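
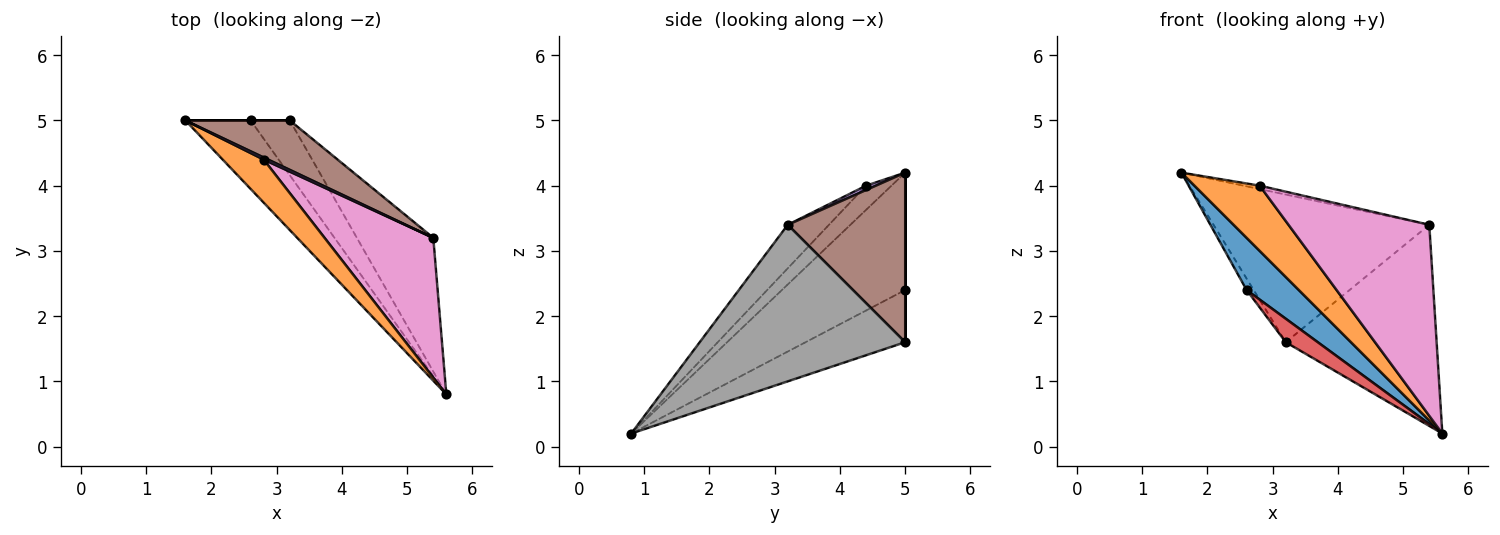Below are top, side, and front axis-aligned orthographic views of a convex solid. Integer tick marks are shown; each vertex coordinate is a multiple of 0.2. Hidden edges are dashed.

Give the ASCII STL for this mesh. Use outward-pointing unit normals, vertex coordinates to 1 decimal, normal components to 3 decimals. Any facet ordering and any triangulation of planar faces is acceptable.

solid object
 facet normal -0.820 -0.347 -0.455
  outer loop
   vertex 2.6 5.0 2.4
   vertex 5.6 0.8 0.2
   vertex 1.6 5.0 4.2
  endloop
 endfacet
 facet normal -0.310 -0.794 0.524
  outer loop
   vertex 2.8 4.4 4.0
   vertex 1.6 5.0 4.2
   vertex 5.6 0.8 0.2
  endloop
 endfacet
 facet normal 0.000 1.000 0.000
  outer loop
   vertex 3.2 5.0 1.6
   vertex 2.6 5.0 2.4
   vertex 1.6 5.0 4.2
  endloop
 endfacet
 facet normal -0.775 -0.249 -0.581
  outer loop
   vertex 3.2 5.0 1.6
   vertex 5.6 0.8 0.2
   vertex 2.6 5.0 2.4
  endloop
 endfacet
 facet normal 0.457 0.762 0.457
  outer loop
   vertex 5.4 3.2 3.4
   vertex 1.6 5.0 4.2
   vertex 2.8 4.4 4.0
  endloop
 endfacet
 facet normal 0.459 0.843 0.282
  outer loop
   vertex 5.4 3.2 3.4
   vertex 3.2 5.0 1.6
   vertex 1.6 5.0 4.2
  endloop
 endfacet
 facet normal -0.230 -0.785 0.575
  outer loop
   vertex 5.4 3.2 3.4
   vertex 2.8 4.4 4.0
   vertex 5.6 0.8 0.2
  endloop
 endfacet
 facet normal 0.750 0.551 -0.366
  outer loop
   vertex 5.4 3.2 3.4
   vertex 5.6 0.8 0.2
   vertex 3.2 5.0 1.6
  endloop
 endfacet
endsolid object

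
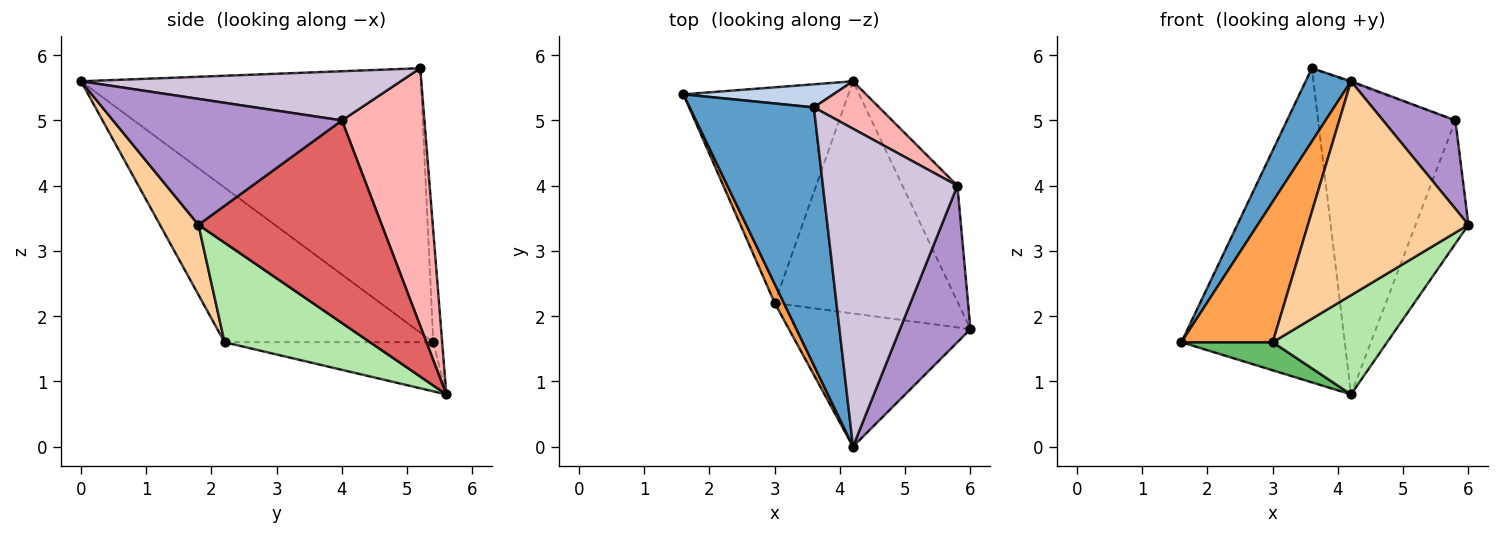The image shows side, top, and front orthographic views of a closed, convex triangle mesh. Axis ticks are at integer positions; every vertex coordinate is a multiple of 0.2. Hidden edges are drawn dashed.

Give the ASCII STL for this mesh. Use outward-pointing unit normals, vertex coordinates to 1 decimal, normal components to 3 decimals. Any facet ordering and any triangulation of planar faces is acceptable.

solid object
 facet normal -0.899 -0.120 0.422
  outer loop
   vertex 3.6 5.2 5.8
   vertex 1.6 5.4 1.6
   vertex 4.2 0.0 5.6
  endloop
 endfacet
 facet normal -0.054 0.996 0.073
  outer loop
   vertex 4.2 5.6 0.8
   vertex 1.6 5.4 1.6
   vertex 3.6 5.2 5.8
  endloop
 endfacet
 facet normal -0.915 -0.400 0.054
  outer loop
   vertex 3.0 2.2 1.6
   vertex 4.2 0.0 5.6
   vertex 1.6 5.4 1.6
  endloop
 endfacet
 facet normal 0.200 -0.832 -0.518
  outer loop
   vertex 3.0 2.2 1.6
   vertex 6.0 1.8 3.4
   vertex 4.2 0.0 5.6
  endloop
 endfacet
 facet normal -0.283 -0.124 -0.951
  outer loop
   vertex 3.0 2.2 1.6
   vertex 1.6 5.4 1.6
   vertex 4.2 5.6 0.8
  endloop
 endfacet
 facet normal 0.447 -0.351 -0.823
  outer loop
   vertex 3.0 2.2 1.6
   vertex 4.2 5.6 0.8
   vertex 6.0 1.8 3.4
  endloop
 endfacet
 facet normal 0.930 0.268 -0.252
  outer loop
   vertex 5.8 4.0 5.0
   vertex 6.0 1.8 3.4
   vertex 4.2 5.6 0.8
  endloop
 endfacet
 facet normal 0.511 0.850 0.129
  outer loop
   vertex 5.8 4.0 5.0
   vertex 4.2 5.6 0.8
   vertex 3.6 5.2 5.8
  endloop
 endfacet
 facet normal 0.841 -0.266 0.471
  outer loop
   vertex 5.8 4.0 5.0
   vertex 4.2 0.0 5.6
   vertex 6.0 1.8 3.4
  endloop
 endfacet
 facet normal 0.343 0.004 0.939
  outer loop
   vertex 5.8 4.0 5.0
   vertex 3.6 5.2 5.8
   vertex 4.2 0.0 5.6
  endloop
 endfacet
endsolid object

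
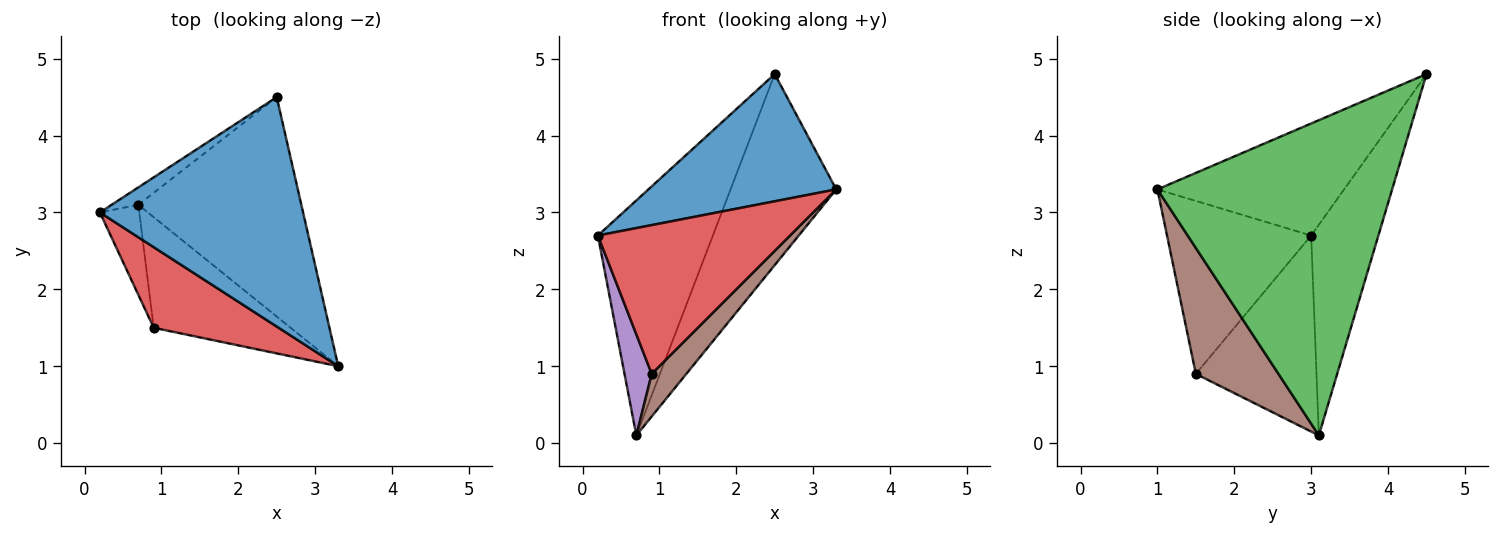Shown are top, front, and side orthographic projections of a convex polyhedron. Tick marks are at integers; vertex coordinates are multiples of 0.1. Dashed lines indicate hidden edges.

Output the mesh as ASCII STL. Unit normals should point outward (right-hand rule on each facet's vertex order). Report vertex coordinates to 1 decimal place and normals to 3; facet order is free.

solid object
 facet normal -0.434 -0.437 0.788
  outer loop
   vertex 2.5 4.5 4.8
   vertex 0.2 3.0 2.7
   vertex 3.3 1.0 3.3
  endloop
 endfacet
 facet normal -0.504 0.862 -0.064
  outer loop
   vertex 0.7 3.1 0.1
   vertex 0.2 3.0 2.7
   vertex 2.5 4.5 4.8
  endloop
 endfacet
 facet normal 0.825 0.371 -0.426
  outer loop
   vertex 0.7 3.1 0.1
   vertex 2.5 4.5 4.8
   vertex 3.3 1.0 3.3
  endloop
 endfacet
 facet normal -0.551 -0.734 0.398
  outer loop
   vertex 0.9 1.5 0.9
   vertex 3.3 1.0 3.3
   vertex 0.2 3.0 2.7
  endloop
 endfacet
 facet normal -0.957 -0.216 -0.192
  outer loop
   vertex 0.9 1.5 0.9
   vertex 0.2 3.0 2.7
   vertex 0.7 3.1 0.1
  endloop
 endfacet
 facet normal 0.651 -0.273 -0.708
  outer loop
   vertex 0.9 1.5 0.9
   vertex 0.7 3.1 0.1
   vertex 3.3 1.0 3.3
  endloop
 endfacet
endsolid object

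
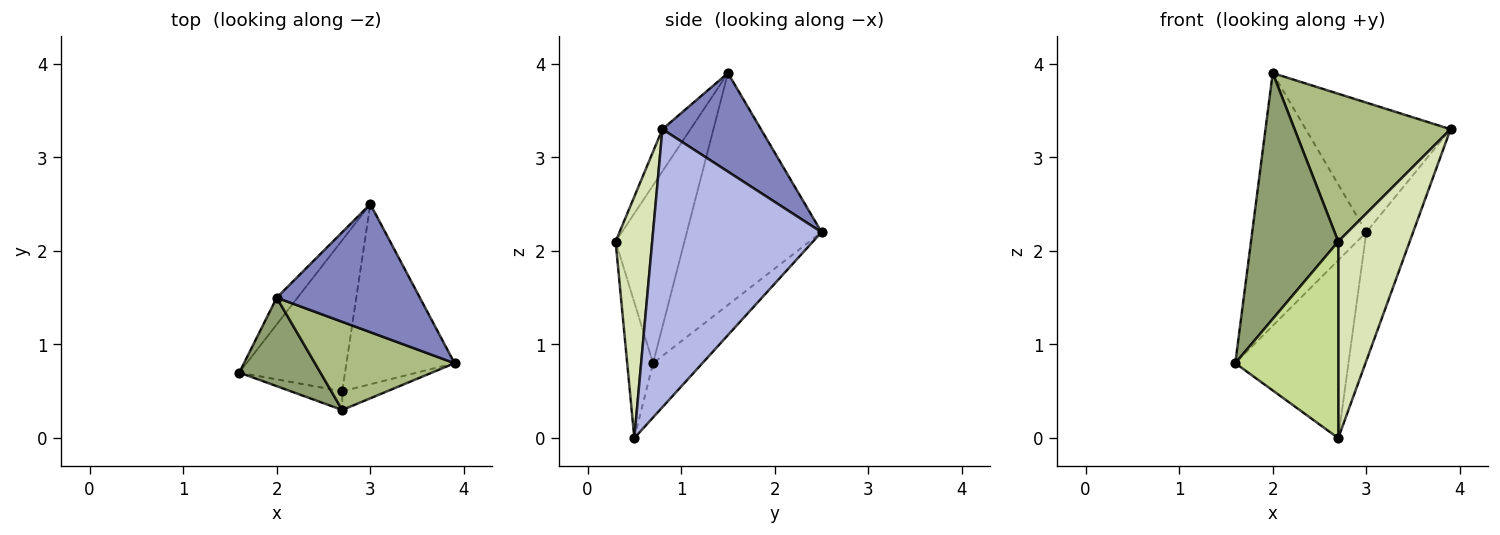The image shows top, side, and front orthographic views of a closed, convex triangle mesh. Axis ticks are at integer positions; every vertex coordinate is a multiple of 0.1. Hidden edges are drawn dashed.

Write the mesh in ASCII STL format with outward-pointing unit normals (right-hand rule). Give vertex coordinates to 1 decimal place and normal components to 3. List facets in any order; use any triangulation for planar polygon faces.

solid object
 facet normal -0.761 0.645 -0.068
  outer loop
   vertex 2.0 1.5 3.9
   vertex 3.0 2.5 2.2
   vertex 1.6 0.7 0.8
  endloop
 endfacet
 facet normal 0.436 0.640 0.633
  outer loop
   vertex 2.0 1.5 3.9
   vertex 3.9 0.8 3.3
   vertex 3.0 2.5 2.2
  endloop
 endfacet
 facet normal -0.315 0.723 -0.614
  outer loop
   vertex 2.7 0.5 0.0
   vertex 1.6 0.7 0.8
   vertex 3.0 2.5 2.2
  endloop
 endfacet
 facet normal 0.902 0.251 -0.351
  outer loop
   vertex 2.7 0.5 0.0
   vertex 3.0 2.5 2.2
   vertex 3.9 0.8 3.3
  endloop
 endfacet
 facet normal -0.596 -0.756 0.272
  outer loop
   vertex 2.7 0.3 2.1
   vertex 2.0 1.5 3.9
   vertex 1.6 0.7 0.8
  endloop
 endfacet
 facet normal -0.153 -0.849 0.506
  outer loop
   vertex 2.7 0.3 2.1
   vertex 3.9 0.8 3.3
   vertex 2.0 1.5 3.9
  endloop
 endfacet
 facet normal -0.242 -0.966 -0.092
  outer loop
   vertex 2.7 0.3 2.1
   vertex 1.6 0.7 0.8
   vertex 2.7 0.5 0.0
  endloop
 endfacet
 facet normal 0.454 -0.887 -0.084
  outer loop
   vertex 2.7 0.3 2.1
   vertex 2.7 0.5 0.0
   vertex 3.9 0.8 3.3
  endloop
 endfacet
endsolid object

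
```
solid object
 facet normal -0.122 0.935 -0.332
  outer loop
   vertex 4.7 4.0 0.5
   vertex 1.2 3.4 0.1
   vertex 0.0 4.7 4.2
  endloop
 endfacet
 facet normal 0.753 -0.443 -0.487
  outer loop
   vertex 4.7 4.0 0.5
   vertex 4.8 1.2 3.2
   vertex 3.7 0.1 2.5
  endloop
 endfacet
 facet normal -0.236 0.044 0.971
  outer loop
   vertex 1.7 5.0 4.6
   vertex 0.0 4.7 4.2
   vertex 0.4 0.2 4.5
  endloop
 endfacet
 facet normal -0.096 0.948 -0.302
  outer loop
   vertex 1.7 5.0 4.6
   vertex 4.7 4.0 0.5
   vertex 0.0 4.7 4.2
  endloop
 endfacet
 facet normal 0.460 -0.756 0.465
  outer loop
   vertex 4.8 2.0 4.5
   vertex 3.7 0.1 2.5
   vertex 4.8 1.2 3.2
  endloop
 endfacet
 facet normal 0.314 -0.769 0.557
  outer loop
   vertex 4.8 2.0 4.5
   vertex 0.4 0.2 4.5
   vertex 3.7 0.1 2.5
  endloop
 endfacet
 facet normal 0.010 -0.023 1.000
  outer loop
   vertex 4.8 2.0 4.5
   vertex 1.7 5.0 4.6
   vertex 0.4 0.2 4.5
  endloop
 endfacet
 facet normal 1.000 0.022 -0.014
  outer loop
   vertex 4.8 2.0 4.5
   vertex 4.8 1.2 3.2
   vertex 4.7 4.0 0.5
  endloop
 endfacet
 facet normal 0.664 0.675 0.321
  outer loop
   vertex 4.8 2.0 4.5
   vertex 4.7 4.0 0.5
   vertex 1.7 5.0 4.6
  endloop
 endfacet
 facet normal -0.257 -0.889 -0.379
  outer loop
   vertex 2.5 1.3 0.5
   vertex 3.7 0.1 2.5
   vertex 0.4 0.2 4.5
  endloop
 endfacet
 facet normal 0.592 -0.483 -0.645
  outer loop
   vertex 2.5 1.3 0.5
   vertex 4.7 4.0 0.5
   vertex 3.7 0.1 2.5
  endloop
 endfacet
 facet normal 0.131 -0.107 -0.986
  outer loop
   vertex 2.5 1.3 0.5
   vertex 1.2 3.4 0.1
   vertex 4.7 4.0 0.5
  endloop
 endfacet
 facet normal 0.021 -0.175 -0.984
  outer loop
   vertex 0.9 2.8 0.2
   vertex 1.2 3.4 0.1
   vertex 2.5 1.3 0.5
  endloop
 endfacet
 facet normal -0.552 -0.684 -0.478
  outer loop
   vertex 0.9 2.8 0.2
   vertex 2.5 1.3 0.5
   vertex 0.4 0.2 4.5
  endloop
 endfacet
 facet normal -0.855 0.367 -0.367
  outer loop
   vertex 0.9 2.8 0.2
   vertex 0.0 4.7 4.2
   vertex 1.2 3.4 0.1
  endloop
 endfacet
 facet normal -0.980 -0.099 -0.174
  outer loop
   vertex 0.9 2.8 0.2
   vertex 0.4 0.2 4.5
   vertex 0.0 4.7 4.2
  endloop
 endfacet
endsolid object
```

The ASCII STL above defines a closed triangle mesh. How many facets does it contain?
16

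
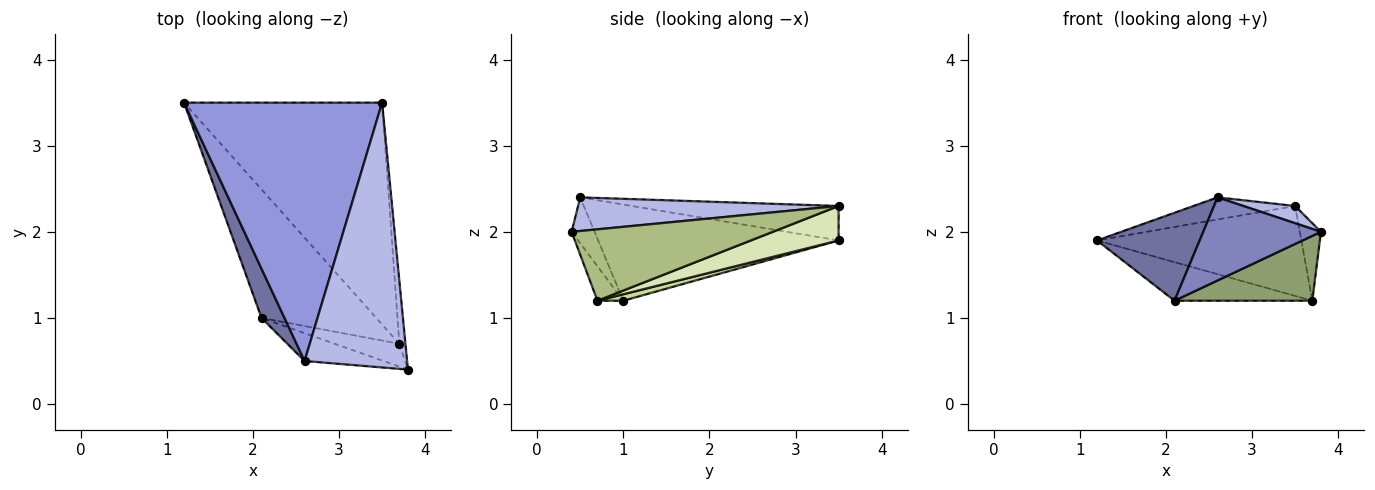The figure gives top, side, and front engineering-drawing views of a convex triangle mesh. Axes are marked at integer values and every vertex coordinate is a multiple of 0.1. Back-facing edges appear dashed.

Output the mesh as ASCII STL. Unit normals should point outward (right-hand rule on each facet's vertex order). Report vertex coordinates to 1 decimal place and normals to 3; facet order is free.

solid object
 facet normal -0.898 -0.383 0.215
  outer loop
   vertex 2.6 0.5 2.4
   vertex 1.2 3.5 1.9
   vertex 2.1 1.0 1.2
  endloop
 endfacet
 facet normal -0.182 -0.932 -0.313
  outer loop
   vertex 2.6 0.5 2.4
   vertex 2.1 1.0 1.2
   vertex 3.8 0.4 2.0
  endloop
 endfacet
 facet normal -0.171 0.084 0.982
  outer loop
   vertex 3.5 3.5 2.3
   vertex 1.2 3.5 1.9
   vertex 2.6 0.5 2.4
  endloop
 endfacet
 facet normal 0.311 -0.062 0.948
  outer loop
   vertex 3.5 3.5 2.3
   vertex 2.6 0.5 2.4
   vertex 3.8 0.4 2.0
  endloop
 endfacet
 facet normal -0.174 -0.929 -0.327
  outer loop
   vertex 3.7 0.7 1.2
   vertex 3.8 0.4 2.0
   vertex 2.1 1.0 1.2
  endloop
 endfacet
 facet normal 0.991 0.104 -0.085
  outer loop
   vertex 3.7 0.7 1.2
   vertex 3.5 3.5 2.3
   vertex 3.8 0.4 2.0
  endloop
 endfacet
 facet normal 0.054 0.287 -0.956
  outer loop
   vertex 3.7 0.7 1.2
   vertex 2.1 1.0 1.2
   vertex 1.2 3.5 1.9
  endloop
 endfacet
 facet normal 0.159 0.371 -0.915
  outer loop
   vertex 3.7 0.7 1.2
   vertex 1.2 3.5 1.9
   vertex 3.5 3.5 2.3
  endloop
 endfacet
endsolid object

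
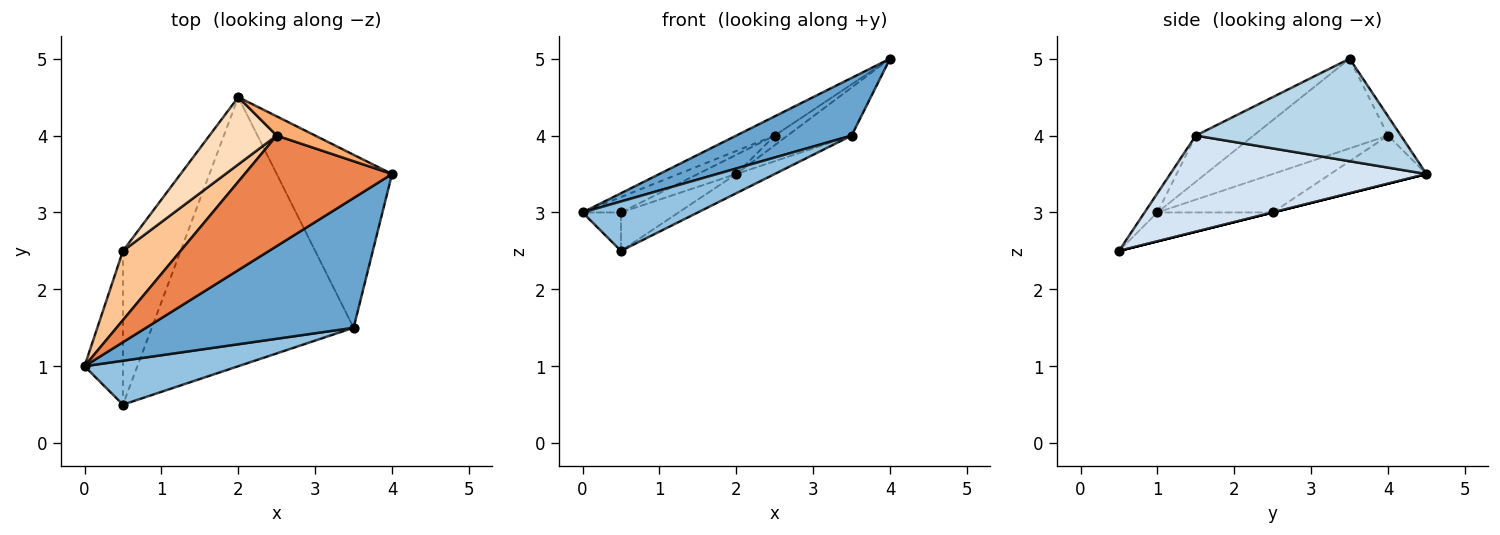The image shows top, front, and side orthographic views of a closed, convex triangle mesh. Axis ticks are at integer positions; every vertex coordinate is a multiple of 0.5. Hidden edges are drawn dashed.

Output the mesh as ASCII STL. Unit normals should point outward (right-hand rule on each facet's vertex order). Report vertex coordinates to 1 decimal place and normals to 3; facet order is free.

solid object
 facet normal -0.199 -0.398 0.896
  outer loop
   vertex 3.5 1.5 4.0
   vertex 4.0 3.5 5.0
   vertex 0.0 1.0 3.0
  endloop
 endfacet
 facet normal -0.083 -0.745 0.662
  outer loop
   vertex 3.5 1.5 4.0
   vertex 0.0 1.0 3.0
   vertex 0.5 0.5 2.5
  endloop
 endfacet
 facet normal 0.650 0.203 -0.732
  outer loop
   vertex 3.5 1.5 4.0
   vertex 2.0 4.5 3.5
   vertex 4.0 3.5 5.0
  endloop
 endfacet
 facet normal 0.429 0.064 -0.901
  outer loop
   vertex 3.5 1.5 4.0
   vertex 0.5 0.5 2.5
   vertex 2.0 4.5 3.5
  endloop
 endfacet
 facet normal -0.514 0.147 0.845
  outer loop
   vertex 2.5 4.0 4.0
   vertex 0.0 1.0 3.0
   vertex 4.0 3.5 5.0
  endloop
 endfacet
 facet normal -0.408 0.408 0.816
  outer loop
   vertex 2.5 4.0 4.0
   vertex 4.0 3.5 5.0
   vertex 2.0 4.5 3.5
  endloop
 endfacet
 facet normal -0.545 0.182 0.818
  outer loop
   vertex 0.5 2.5 3.0
   vertex 0.0 1.0 3.0
   vertex 2.5 4.0 4.0
  endloop
 endfacet
 facet normal -0.566 0.226 0.793
  outer loop
   vertex 0.5 2.5 3.0
   vertex 2.5 4.0 4.0
   vertex 2.0 4.5 3.5
  endloop
 endfacet
 facet normal -0.588 0.196 -0.784
  outer loop
   vertex 0.5 2.5 3.0
   vertex 0.5 0.5 2.5
   vertex 0.0 1.0 3.0
  endloop
 endfacet
 facet normal 0.000 0.243 -0.970
  outer loop
   vertex 0.5 2.5 3.0
   vertex 2.0 4.5 3.5
   vertex 0.5 0.5 2.5
  endloop
 endfacet
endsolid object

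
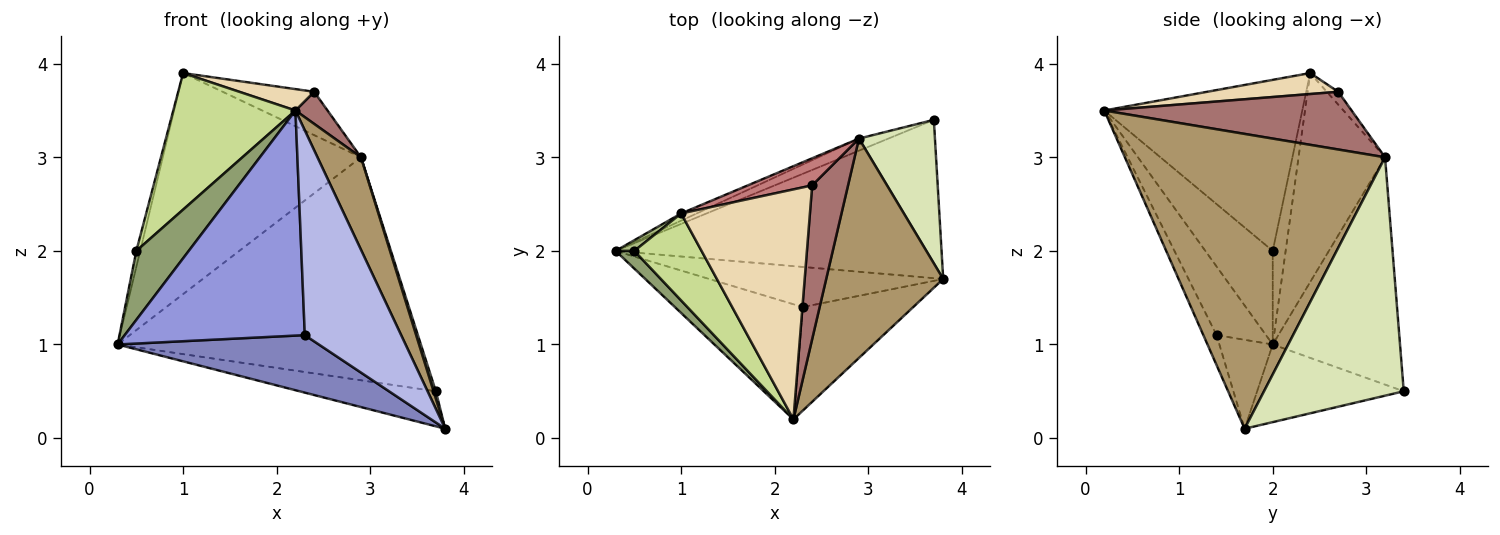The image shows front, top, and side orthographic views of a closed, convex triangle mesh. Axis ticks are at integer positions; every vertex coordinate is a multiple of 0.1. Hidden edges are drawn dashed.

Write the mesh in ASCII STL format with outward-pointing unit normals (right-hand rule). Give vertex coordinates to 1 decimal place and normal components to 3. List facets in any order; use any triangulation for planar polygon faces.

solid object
 facet normal -0.227 0.210 -0.951
  outer loop
   vertex 3.7 3.4 0.5
   vertex 3.8 1.7 0.1
   vertex 0.3 2.0 1.0
  endloop
 endfacet
 facet normal -0.212 -0.801 -0.559
  outer loop
   vertex 2.3 1.4 1.1
   vertex 0.3 2.0 1.0
   vertex 3.8 1.7 0.1
  endloop
 endfacet
 facet normal -0.237 -0.865 -0.442
  outer loop
   vertex 2.3 1.4 1.1
   vertex 2.2 0.2 3.5
   vertex 0.3 2.0 1.0
  endloop
 endfacet
 facet normal -0.121 -0.886 -0.448
  outer loop
   vertex 2.3 1.4 1.1
   vertex 3.8 1.7 0.1
   vertex 2.2 0.2 3.5
  endloop
 endfacet
 facet normal -0.780 -0.606 0.156
  outer loop
   vertex 0.5 2.0 2.0
   vertex 0.3 2.0 1.0
   vertex 2.2 0.2 3.5
  endloop
 endfacet
 facet normal -0.941 0.282 0.188
  outer loop
   vertex 0.5 2.0 2.0
   vertex 1.0 2.4 3.9
   vertex 0.3 2.0 1.0
  endloop
 endfacet
 facet normal -0.807 -0.498 0.317
  outer loop
   vertex 0.5 2.0 2.0
   vertex 2.2 0.2 3.5
   vertex 1.0 2.4 3.9
  endloop
 endfacet
 facet normal 0.953 -0.015 0.304
  outer loop
   vertex 2.9 3.2 3.0
   vertex 3.8 1.7 0.1
   vertex 3.7 3.4 0.5
  endloop
 endfacet
 facet normal 0.918 -0.154 0.364
  outer loop
   vertex 2.9 3.2 3.0
   vertex 2.2 0.2 3.5
   vertex 3.8 1.7 0.1
  endloop
 endfacet
 facet normal -0.387 0.921 -0.050
  outer loop
   vertex 2.9 3.2 3.0
   vertex 3.7 3.4 0.5
   vertex 0.3 2.0 1.0
  endloop
 endfacet
 facet normal -0.400 0.916 -0.030
  outer loop
   vertex 2.9 3.2 3.0
   vertex 0.3 2.0 1.0
   vertex 1.0 2.4 3.9
  endloop
 endfacet
 facet normal 0.160 -0.091 0.983
  outer loop
   vertex 2.4 2.7 3.7
   vertex 1.0 2.4 3.9
   vertex 2.2 0.2 3.5
  endloop
 endfacet
 facet normal 0.844 -0.110 0.525
  outer loop
   vertex 2.4 2.7 3.7
   vertex 2.2 0.2 3.5
   vertex 2.9 3.2 3.0
  endloop
 endfacet
 facet normal -0.105 0.843 0.527
  outer loop
   vertex 2.4 2.7 3.7
   vertex 2.9 3.2 3.0
   vertex 1.0 2.4 3.9
  endloop
 endfacet
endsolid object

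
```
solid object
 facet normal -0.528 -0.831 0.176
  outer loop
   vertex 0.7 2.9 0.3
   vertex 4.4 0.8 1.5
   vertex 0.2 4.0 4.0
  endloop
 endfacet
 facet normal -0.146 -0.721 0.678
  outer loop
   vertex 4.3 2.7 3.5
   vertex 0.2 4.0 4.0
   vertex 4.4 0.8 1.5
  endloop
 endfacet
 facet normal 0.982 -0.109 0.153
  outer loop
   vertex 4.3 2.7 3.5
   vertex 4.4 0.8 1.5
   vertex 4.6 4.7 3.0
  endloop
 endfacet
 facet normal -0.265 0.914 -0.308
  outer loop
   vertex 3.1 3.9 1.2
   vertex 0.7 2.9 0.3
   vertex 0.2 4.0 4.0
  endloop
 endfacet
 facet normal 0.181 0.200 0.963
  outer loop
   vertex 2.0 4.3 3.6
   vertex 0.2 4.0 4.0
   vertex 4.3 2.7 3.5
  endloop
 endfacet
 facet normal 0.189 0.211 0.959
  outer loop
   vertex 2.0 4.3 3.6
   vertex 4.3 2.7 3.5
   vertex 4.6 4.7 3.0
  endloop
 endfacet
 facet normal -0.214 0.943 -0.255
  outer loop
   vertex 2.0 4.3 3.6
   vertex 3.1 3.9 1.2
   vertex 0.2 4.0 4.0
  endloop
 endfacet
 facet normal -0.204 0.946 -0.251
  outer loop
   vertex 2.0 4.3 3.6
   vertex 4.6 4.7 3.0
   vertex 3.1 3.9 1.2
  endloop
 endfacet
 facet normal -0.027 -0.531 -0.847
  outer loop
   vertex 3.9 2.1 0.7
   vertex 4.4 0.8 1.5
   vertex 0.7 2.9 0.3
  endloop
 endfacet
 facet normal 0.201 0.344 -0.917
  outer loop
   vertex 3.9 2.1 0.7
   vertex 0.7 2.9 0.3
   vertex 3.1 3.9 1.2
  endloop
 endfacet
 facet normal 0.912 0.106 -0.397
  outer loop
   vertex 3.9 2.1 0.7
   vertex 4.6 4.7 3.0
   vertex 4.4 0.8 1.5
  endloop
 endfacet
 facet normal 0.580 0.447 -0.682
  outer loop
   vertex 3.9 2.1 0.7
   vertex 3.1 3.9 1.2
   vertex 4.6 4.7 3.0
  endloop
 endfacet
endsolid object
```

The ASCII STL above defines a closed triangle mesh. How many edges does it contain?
18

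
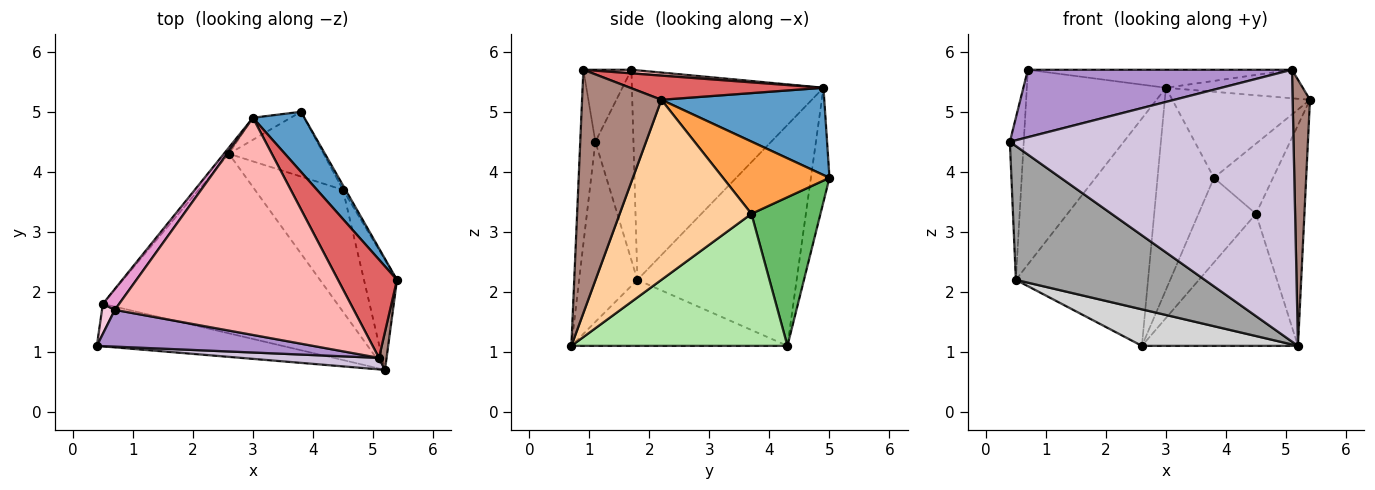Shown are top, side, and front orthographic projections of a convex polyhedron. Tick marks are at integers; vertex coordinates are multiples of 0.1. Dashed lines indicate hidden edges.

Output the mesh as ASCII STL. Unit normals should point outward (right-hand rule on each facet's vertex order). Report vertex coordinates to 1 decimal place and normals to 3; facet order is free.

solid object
 facet normal 0.696 0.589 0.411
  outer loop
   vertex 3.0 4.9 5.4
   vertex 5.4 2.2 5.2
   vertex 3.8 5.0 3.9
  endloop
 endfacet
 facet normal -0.311 0.945 -0.103
  outer loop
   vertex 3.0 4.9 5.4
   vertex 3.8 5.0 3.9
   vertex 2.6 4.3 1.1
  endloop
 endfacet
 facet normal 0.874 0.485 -0.031
  outer loop
   vertex 4.5 3.7 3.3
   vertex 3.8 5.0 3.9
   vertex 5.4 2.2 5.2
  endloop
 endfacet
 facet normal 0.925 0.340 -0.170
  outer loop
   vertex 4.5 3.7 3.3
   vertex 5.4 2.2 5.2
   vertex 5.2 0.7 1.1
  endloop
 endfacet
 facet normal 0.690 0.575 -0.440
  outer loop
   vertex 4.5 3.7 3.3
   vertex 2.6 4.3 1.1
   vertex 3.8 5.0 3.9
  endloop
 endfacet
 facet normal 0.713 0.515 -0.475
  outer loop
   vertex 4.5 3.7 3.3
   vertex 5.2 0.7 1.1
   vertex 2.6 4.3 1.1
  endloop
 endfacet
 facet normal 0.366 0.259 0.894
  outer loop
   vertex 5.1 0.9 5.7
   vertex 5.4 2.2 5.2
   vertex 3.0 4.9 5.4
  endloop
 endfacet
 facet normal 0.015 0.083 0.996
  outer loop
   vertex 5.1 0.9 5.7
   vertex 3.0 4.9 5.4
   vertex 0.7 1.7 5.7
  endloop
 endfacet
 facet normal -0.158 -0.867 0.473
  outer loop
   vertex 5.1 0.9 5.7
   vertex 0.7 1.7 5.7
   vertex 0.4 1.1 4.5
  endloop
 endfacet
 facet normal -0.053 -0.998 0.042
  outer loop
   vertex 5.1 0.9 5.7
   vertex 0.4 1.1 4.5
   vertex 5.2 0.7 1.1
  endloop
 endfacet
 facet normal 0.976 -0.214 0.031
  outer loop
   vertex 5.1 0.9 5.7
   vertex 5.2 0.7 1.1
   vertex 5.4 2.2 5.2
  endloop
 endfacet
 facet normal -0.769 0.639 -0.018
  outer loop
   vertex 0.5 1.8 2.2
   vertex 3.0 4.9 5.4
   vertex 2.6 4.3 1.1
  endloop
 endfacet
 facet normal -0.808 0.586 0.063
  outer loop
   vertex 0.5 1.8 2.2
   vertex 0.7 1.7 5.7
   vertex 3.0 4.9 5.4
  endloop
 endfacet
 facet normal -0.938 0.342 0.063
  outer loop
   vertex 0.5 1.8 2.2
   vertex 0.4 1.1 4.5
   vertex 0.7 1.7 5.7
  endloop
 endfacet
 facet normal -0.282 -0.914 -0.291
  outer loop
   vertex 0.5 1.8 2.2
   vertex 5.2 0.7 1.1
   vertex 0.4 1.1 4.5
  endloop
 endfacet
 facet normal -0.266 -0.192 -0.945
  outer loop
   vertex 0.5 1.8 2.2
   vertex 2.6 4.3 1.1
   vertex 5.2 0.7 1.1
  endloop
 endfacet
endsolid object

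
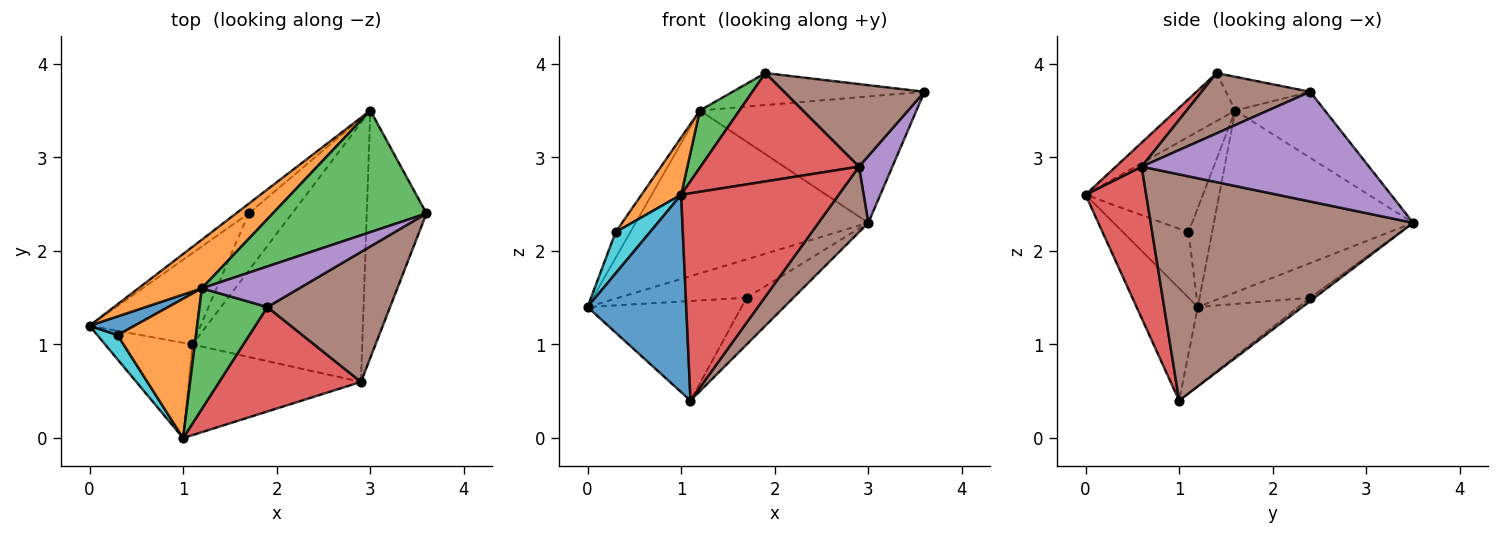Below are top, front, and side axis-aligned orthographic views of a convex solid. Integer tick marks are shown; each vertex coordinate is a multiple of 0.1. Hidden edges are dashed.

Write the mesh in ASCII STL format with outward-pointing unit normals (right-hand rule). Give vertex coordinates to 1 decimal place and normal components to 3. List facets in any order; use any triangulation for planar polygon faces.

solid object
 facet normal -0.488 -0.786 -0.379
  outer loop
   vertex 1.1 1.0 0.4
   vertex 1.0 0.0 2.6
   vertex 0.0 1.2 1.4
  endloop
 endfacet
 facet normal -0.634 0.741 0.221
  outer loop
   vertex 1.2 1.6 3.5
   vertex 3.0 3.5 2.3
   vertex 0.0 1.2 1.4
  endloop
 endfacet
 facet normal -0.286 0.690 0.665
  outer loop
   vertex 1.2 1.6 3.5
   vertex 3.6 2.4 3.7
   vertex 3.0 3.5 2.3
  endloop
 endfacet
 facet normal 0.333 -0.864 -0.378
  outer loop
   vertex 2.9 0.6 2.9
   vertex 1.0 0.0 2.6
   vertex 1.1 1.0 0.4
  endloop
 endfacet
 facet normal 0.871 -0.128 -0.474
  outer loop
   vertex 2.9 0.6 2.9
   vertex 3.0 3.5 2.3
   vertex 3.6 2.4 3.7
  endloop
 endfacet
 facet normal 0.791 -0.150 -0.593
  outer loop
   vertex 2.9 0.6 2.9
   vertex 1.1 1.0 0.4
   vertex 3.0 3.5 2.3
  endloop
 endfacet
 facet normal -0.433 0.664 -0.609
  outer loop
   vertex 1.7 2.4 1.5
   vertex 1.1 1.0 0.4
   vertex 0.0 1.2 1.4
  endloop
 endfacet
 facet normal -0.557 0.806 -0.203
  outer loop
   vertex 1.7 2.4 1.5
   vertex 0.0 1.2 1.4
   vertex 3.0 3.5 2.3
  endloop
 endfacet
 facet normal -0.060 0.632 -0.772
  outer loop
   vertex 1.7 2.4 1.5
   vertex 3.0 3.5 2.3
   vertex 1.1 1.0 0.4
  endloop
 endfacet
 facet normal -0.854 -0.447 0.264
  outer loop
   vertex 0.3 1.1 2.2
   vertex 0.0 1.2 1.4
   vertex 1.0 0.0 2.6
  endloop
 endfacet
 facet normal -0.792 0.493 0.359
  outer loop
   vertex 0.3 1.1 2.2
   vertex 1.2 1.6 3.5
   vertex 0.0 1.2 1.4
  endloop
 endfacet
 facet normal -0.748 -0.252 0.615
  outer loop
   vertex 0.3 1.1 2.2
   vertex 1.0 0.0 2.6
   vertex 1.2 1.6 3.5
  endloop
 endfacet
 facet normal -0.538 -0.361 0.761
  outer loop
   vertex 1.9 1.4 3.9
   vertex 1.2 1.6 3.5
   vertex 1.0 0.0 2.6
  endloop
 endfacet
 facet normal 0.117 -0.715 0.689
  outer loop
   vertex 1.9 1.4 3.9
   vertex 1.0 0.0 2.6
   vertex 2.9 0.6 2.9
  endloop
 endfacet
 facet normal -0.262 0.597 0.758
  outer loop
   vertex 1.9 1.4 3.9
   vertex 3.6 2.4 3.7
   vertex 1.2 1.6 3.5
  endloop
 endfacet
 facet normal 0.383 -0.495 0.780
  outer loop
   vertex 1.9 1.4 3.9
   vertex 2.9 0.6 2.9
   vertex 3.6 2.4 3.7
  endloop
 endfacet
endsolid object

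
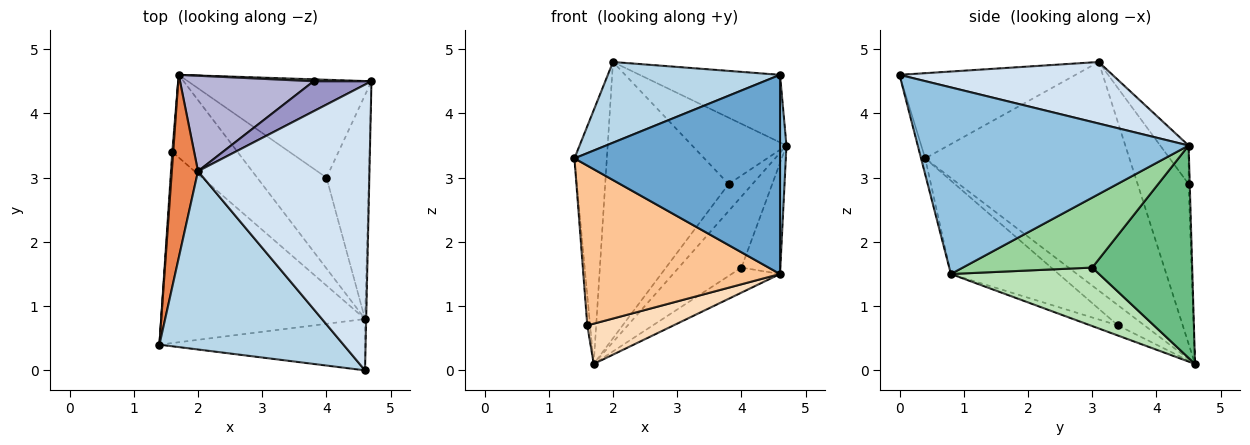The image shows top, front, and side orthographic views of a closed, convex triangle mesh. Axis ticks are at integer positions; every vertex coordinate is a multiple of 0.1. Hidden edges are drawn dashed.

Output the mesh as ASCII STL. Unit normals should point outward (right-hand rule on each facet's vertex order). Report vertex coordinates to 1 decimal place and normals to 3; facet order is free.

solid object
 facet normal -0.020 -0.968 -0.250
  outer loop
   vertex 4.6 0.8 1.5
   vertex 4.6 0.0 4.6
   vertex 1.4 0.4 3.3
  endloop
 endfacet
 facet normal 1.000 -0.024 -0.006
  outer loop
   vertex 4.6 0.8 1.5
   vertex 4.7 4.5 3.5
   vertex 4.6 0.0 4.6
  endloop
 endfacet
 facet normal -0.389 -0.380 0.839
  outer loop
   vertex 2.0 3.1 4.8
   vertex 1.4 0.4 3.3
   vertex 4.6 0.0 4.6
  endloop
 endfacet
 facet normal 0.330 0.217 0.919
  outer loop
   vertex 2.0 3.1 4.8
   vertex 4.6 0.0 4.6
   vertex 4.7 4.5 3.5
  endloop
 endfacet
 facet normal -0.981 0.156 0.112
  outer loop
   vertex 2.0 3.1 4.8
   vertex 1.7 4.6 0.1
   vertex 1.4 0.4 3.3
  endloop
 endfacet
 facet normal -0.993 0.105 0.045
  outer loop
   vertex 1.6 3.4 0.7
   vertex 1.4 0.4 3.3
   vertex 1.7 4.6 0.1
  endloop
 endfacet
 facet normal -0.331 -0.605 -0.724
  outer loop
   vertex 1.6 3.4 0.7
   vertex 4.6 0.8 1.5
   vertex 1.4 0.4 3.3
  endloop
 endfacet
 facet normal -0.138 -0.434 -0.890
  outer loop
   vertex 1.6 3.4 0.7
   vertex 1.7 4.6 0.1
   vertex 4.6 0.8 1.5
  endloop
 endfacet
 facet normal 0.684 0.429 -0.591
  outer loop
   vertex 4.0 3.0 1.6
   vertex 1.7 4.6 0.1
   vertex 4.7 4.5 3.5
  endloop
 endfacet
 facet normal 0.829 0.249 -0.502
  outer loop
   vertex 4.0 3.0 1.6
   vertex 4.7 4.5 3.5
   vertex 4.6 0.8 1.5
  endloop
 endfacet
 facet normal 0.631 0.206 -0.748
  outer loop
   vertex 4.0 3.0 1.6
   vertex 4.6 0.8 1.5
   vertex 1.7 4.6 0.1
  endloop
 endfacet
 facet normal -0.047 0.996 0.071
  outer loop
   vertex 3.8 4.5 2.9
   vertex 4.7 4.5 3.5
   vertex 1.7 4.6 0.1
  endloop
 endfacet
 facet normal -0.265 0.879 0.397
  outer loop
   vertex 3.8 4.5 2.9
   vertex 2.0 3.1 4.8
   vertex 4.7 4.5 3.5
  endloop
 endfacet
 facet normal -0.364 0.880 0.304
  outer loop
   vertex 3.8 4.5 2.9
   vertex 1.7 4.6 0.1
   vertex 2.0 3.1 4.8
  endloop
 endfacet
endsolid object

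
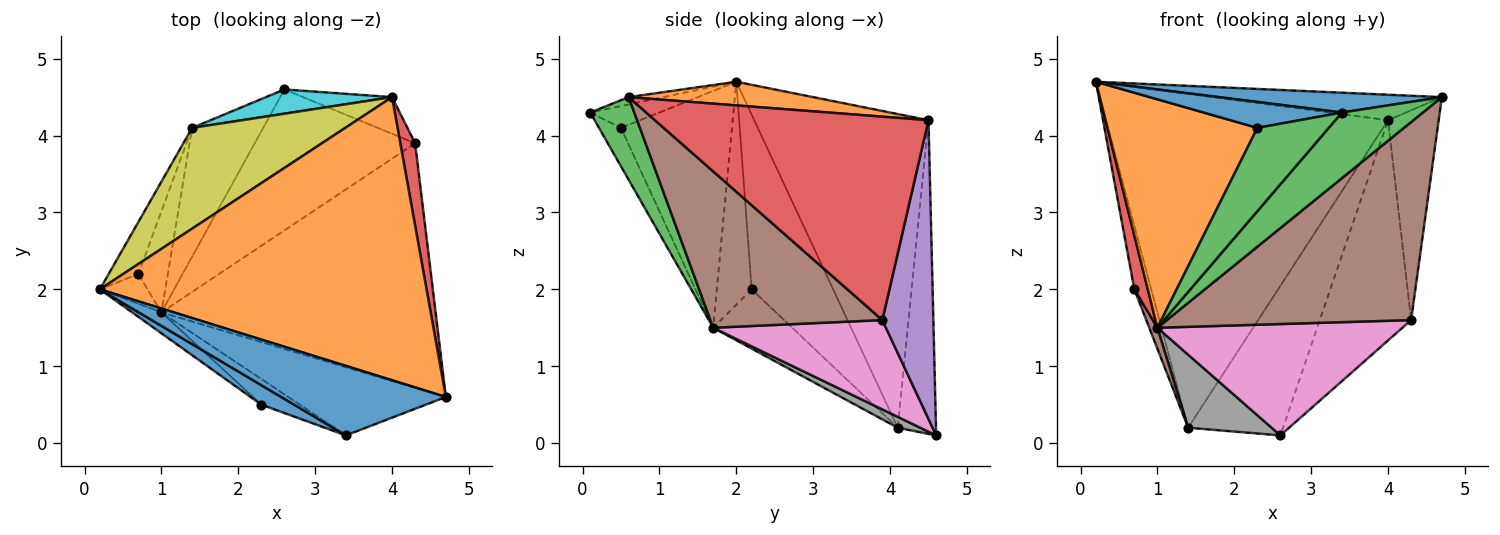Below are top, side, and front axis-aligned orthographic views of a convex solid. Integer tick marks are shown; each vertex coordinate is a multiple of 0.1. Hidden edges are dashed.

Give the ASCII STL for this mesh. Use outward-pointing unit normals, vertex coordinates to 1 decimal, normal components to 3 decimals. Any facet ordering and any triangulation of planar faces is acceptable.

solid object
 facet normal -0.042 -0.274 0.961
  outer loop
   vertex 3.4 0.1 4.3
   vertex 4.7 0.6 4.5
   vertex 0.2 2.0 4.7
  endloop
 endfacet
 facet normal 0.072 0.089 0.993
  outer loop
   vertex 4.0 4.5 4.2
   vertex 0.2 2.0 4.7
   vertex 4.7 0.6 4.5
  endloop
 endfacet
 facet normal 0.353 -0.649 -0.674
  outer loop
   vertex 1.0 1.7 1.5
   vertex 4.7 0.6 4.5
   vertex 3.4 0.1 4.3
  endloop
 endfacet
 facet normal 0.981 0.182 0.071
  outer loop
   vertex 4.3 3.9 1.6
   vertex 4.0 4.5 4.2
   vertex 4.7 0.6 4.5
  endloop
 endfacet
 facet normal 0.483 0.864 -0.144
  outer loop
   vertex 4.3 3.9 1.6
   vertex 2.6 4.6 0.1
   vertex 4.0 4.5 4.2
  endloop
 endfacet
 facet normal 0.405 -0.575 -0.711
  outer loop
   vertex 4.3 3.9 1.6
   vertex 4.7 0.6 4.5
   vertex 1.0 1.7 1.5
  endloop
 endfacet
 facet normal 0.400 -0.568 -0.719
  outer loop
   vertex 4.3 3.9 1.6
   vertex 1.0 1.7 1.5
   vertex 2.6 4.6 0.1
  endloop
 endfacet
 facet normal 0.132 -0.489 -0.862
  outer loop
   vertex 1.4 4.1 0.2
   vertex 2.6 4.6 0.1
   vertex 1.0 1.7 1.5
  endloop
 endfacet
 facet normal -0.509 0.824 0.249
  outer loop
   vertex 1.4 4.1 0.2
   vertex 0.2 2.0 4.7
   vertex 4.0 4.5 4.2
  endloop
 endfacet
 facet normal -0.370 0.917 0.149
  outer loop
   vertex 1.4 4.1 0.2
   vertex 4.0 4.5 4.2
   vertex 2.6 4.6 0.1
  endloop
 endfacet
 facet normal -0.371 -0.743 0.557
  outer loop
   vertex 2.3 0.5 4.1
   vertex 3.4 0.1 4.3
   vertex 0.2 2.0 4.7
  endloop
 endfacet
 facet normal -0.593 -0.802 -0.073
  outer loop
   vertex 2.3 0.5 4.1
   vertex 0.2 2.0 4.7
   vertex 1.0 1.7 1.5
  endloop
 endfacet
 facet normal -0.282 -0.917 -0.282
  outer loop
   vertex 2.3 0.5 4.1
   vertex 1.0 1.7 1.5
   vertex 3.4 0.1 4.3
  endloop
 endfacet
 facet normal -0.915 -0.353 -0.196
  outer loop
   vertex 0.7 2.2 2.0
   vertex 1.0 1.7 1.5
   vertex 0.2 2.0 4.7
  endloop
 endfacet
 facet normal -0.966 0.200 -0.164
  outer loop
   vertex 0.7 2.2 2.0
   vertex 0.2 2.0 4.7
   vertex 1.4 4.1 0.2
  endloop
 endfacet
 facet normal -0.892 -0.092 -0.443
  outer loop
   vertex 0.7 2.2 2.0
   vertex 1.4 4.1 0.2
   vertex 1.0 1.7 1.5
  endloop
 endfacet
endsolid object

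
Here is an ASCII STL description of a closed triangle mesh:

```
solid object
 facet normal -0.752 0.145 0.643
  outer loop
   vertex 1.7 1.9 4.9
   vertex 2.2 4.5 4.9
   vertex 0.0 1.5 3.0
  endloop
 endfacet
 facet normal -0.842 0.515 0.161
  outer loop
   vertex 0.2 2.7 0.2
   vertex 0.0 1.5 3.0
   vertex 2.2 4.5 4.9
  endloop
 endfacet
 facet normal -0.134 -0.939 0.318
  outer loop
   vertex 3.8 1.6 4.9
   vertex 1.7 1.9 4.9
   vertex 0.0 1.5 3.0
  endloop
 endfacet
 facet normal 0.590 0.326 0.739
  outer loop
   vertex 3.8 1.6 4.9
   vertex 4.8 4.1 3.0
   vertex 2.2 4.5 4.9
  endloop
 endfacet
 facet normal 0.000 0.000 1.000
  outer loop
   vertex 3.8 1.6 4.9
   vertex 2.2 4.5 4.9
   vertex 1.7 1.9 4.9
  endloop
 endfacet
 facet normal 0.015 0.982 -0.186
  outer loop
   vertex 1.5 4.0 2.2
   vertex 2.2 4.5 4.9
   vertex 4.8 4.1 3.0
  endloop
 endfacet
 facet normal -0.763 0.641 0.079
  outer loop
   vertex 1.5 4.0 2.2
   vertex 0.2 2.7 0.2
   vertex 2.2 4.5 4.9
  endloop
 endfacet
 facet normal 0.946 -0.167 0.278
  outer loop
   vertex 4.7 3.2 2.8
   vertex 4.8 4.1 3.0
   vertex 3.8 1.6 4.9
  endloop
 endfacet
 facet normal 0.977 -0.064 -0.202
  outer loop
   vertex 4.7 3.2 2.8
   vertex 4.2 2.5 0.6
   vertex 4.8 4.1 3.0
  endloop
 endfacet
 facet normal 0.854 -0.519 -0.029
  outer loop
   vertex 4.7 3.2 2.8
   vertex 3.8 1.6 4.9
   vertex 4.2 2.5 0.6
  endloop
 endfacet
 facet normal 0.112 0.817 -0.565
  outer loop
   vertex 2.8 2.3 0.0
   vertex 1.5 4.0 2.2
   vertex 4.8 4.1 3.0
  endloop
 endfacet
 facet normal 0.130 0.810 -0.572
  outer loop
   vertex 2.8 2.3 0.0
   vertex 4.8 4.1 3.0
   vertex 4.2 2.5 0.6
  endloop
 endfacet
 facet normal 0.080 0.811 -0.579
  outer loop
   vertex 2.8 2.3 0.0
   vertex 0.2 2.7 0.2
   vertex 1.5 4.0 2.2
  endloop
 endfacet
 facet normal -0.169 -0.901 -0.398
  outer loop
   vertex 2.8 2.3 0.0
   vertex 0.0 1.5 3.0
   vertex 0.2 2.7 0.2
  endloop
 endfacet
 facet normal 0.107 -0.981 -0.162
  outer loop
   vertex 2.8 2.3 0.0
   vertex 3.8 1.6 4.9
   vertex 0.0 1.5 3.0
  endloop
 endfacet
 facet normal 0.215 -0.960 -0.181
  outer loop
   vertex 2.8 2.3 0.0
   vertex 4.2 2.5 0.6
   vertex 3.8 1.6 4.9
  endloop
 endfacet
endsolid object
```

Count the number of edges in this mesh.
24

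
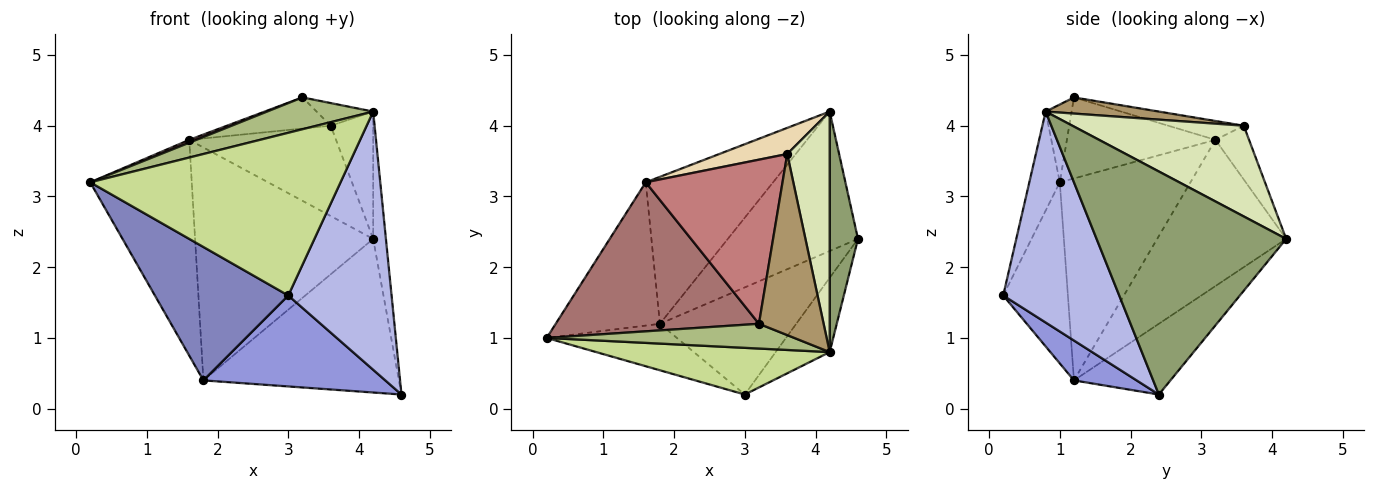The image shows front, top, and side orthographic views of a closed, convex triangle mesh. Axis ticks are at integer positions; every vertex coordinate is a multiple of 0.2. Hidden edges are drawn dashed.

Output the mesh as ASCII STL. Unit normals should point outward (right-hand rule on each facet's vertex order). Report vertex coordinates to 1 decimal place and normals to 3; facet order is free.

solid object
 facet normal -0.343 0.695 -0.631
  outer loop
   vertex 1.8 1.2 0.4
   vertex 4.2 4.2 2.4
   vertex 4.6 2.4 0.2
  endloop
 endfacet
 facet normal -0.416 -0.859 -0.299
  outer loop
   vertex 1.8 1.2 0.4
   vertex 3.0 0.2 1.6
   vertex 0.2 1.0 3.2
  endloop
 endfacet
 facet normal 0.218 -0.632 -0.744
  outer loop
   vertex 1.8 1.2 0.4
   vertex 4.6 2.4 0.2
   vertex 3.0 0.2 1.6
  endloop
 endfacet
 facet normal 0.734 -0.653 -0.188
  outer loop
   vertex 4.2 0.8 4.2
   vertex 3.0 0.2 1.6
   vertex 4.6 2.4 0.2
  endloop
 endfacet
 facet normal 0.990 0.066 0.126
  outer loop
   vertex 4.2 0.8 4.2
   vertex 4.6 2.4 0.2
   vertex 4.2 4.2 2.4
  endloop
 endfacet
 facet normal -0.189 -0.775 0.603
  outer loop
   vertex 4.2 0.8 4.2
   vertex 3.2 1.2 4.4
   vertex 0.2 1.0 3.2
  endloop
 endfacet
 facet normal -0.116 -0.955 0.274
  outer loop
   vertex 4.2 0.8 4.2
   vertex 0.2 1.0 3.2
   vertex 3.0 0.2 1.6
  endloop
 endfacet
 facet normal 0.884 0.219 0.414
  outer loop
   vertex 4.2 0.8 4.2
   vertex 4.2 4.2 2.4
   vertex 3.6 3.6 4.0
  endloop
 endfacet
 facet normal 0.241 0.120 0.963
  outer loop
   vertex 4.2 0.8 4.2
   vertex 3.6 3.6 4.0
   vertex 3.2 1.2 4.4
  endloop
 endfacet
 facet normal -0.731 0.568 -0.377
  outer loop
   vertex 1.6 3.2 3.8
   vertex 1.8 1.2 0.4
   vertex 0.2 1.0 3.2
  endloop
 endfacet
 facet normal -0.522 0.721 -0.455
  outer loop
   vertex 1.6 3.2 3.8
   vertex 4.2 4.2 2.4
   vertex 1.8 1.2 0.4
  endloop
 endfacet
 facet normal -0.215 0.938 0.271
  outer loop
   vertex 1.6 3.2 3.8
   vertex 3.6 3.6 4.0
   vertex 4.2 4.2 2.4
  endloop
 endfacet
 facet normal -0.370 -0.018 0.929
  outer loop
   vertex 1.6 3.2 3.8
   vertex 0.2 1.0 3.2
   vertex 3.2 1.2 4.4
  endloop
 endfacet
 facet normal -0.134 0.185 0.974
  outer loop
   vertex 1.6 3.2 3.8
   vertex 3.2 1.2 4.4
   vertex 3.6 3.6 4.0
  endloop
 endfacet
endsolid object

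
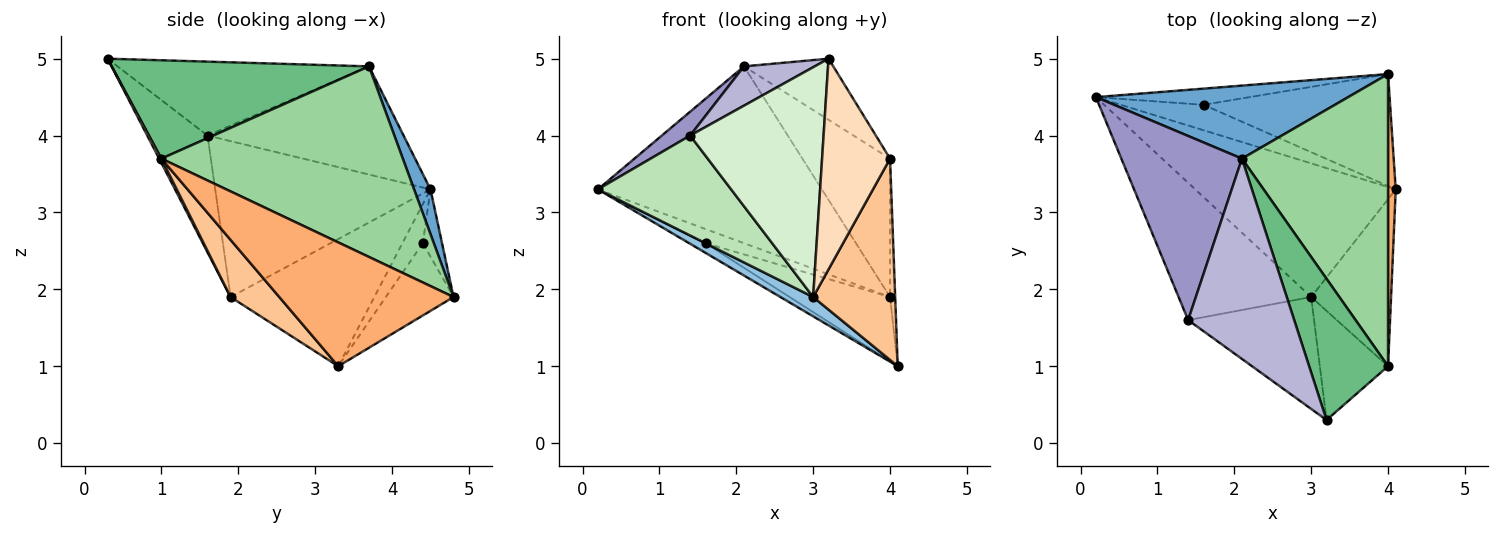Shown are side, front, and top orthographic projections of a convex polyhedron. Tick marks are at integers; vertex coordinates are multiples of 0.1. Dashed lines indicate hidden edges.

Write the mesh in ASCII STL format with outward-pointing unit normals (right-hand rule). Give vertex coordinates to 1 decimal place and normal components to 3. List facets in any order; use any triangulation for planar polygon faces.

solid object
 facet normal 0.068 0.922 0.381
  outer loop
   vertex 2.1 3.7 4.9
   vertex 4.0 4.8 1.9
   vertex 0.2 4.5 3.3
  endloop
 endfacet
 facet normal -0.532 -0.121 -0.838
  outer loop
   vertex 3.0 1.9 1.9
   vertex 0.2 4.5 3.3
   vertex 4.1 3.3 1.0
  endloop
 endfacet
 facet normal -0.404 0.325 -0.855
  outer loop
   vertex 1.6 4.4 2.6
   vertex 4.1 3.3 1.0
   vertex 0.2 4.5 3.3
  endloop
 endfacet
 facet normal -0.313 0.625 -0.715
  outer loop
   vertex 1.6 4.4 2.6
   vertex 0.2 4.5 3.3
   vertex 4.0 4.8 1.9
  endloop
 endfacet
 facet normal -0.318 0.472 -0.822
  outer loop
   vertex 1.6 4.4 2.6
   vertex 4.0 4.8 1.9
   vertex 4.1 3.3 1.0
  endloop
 endfacet
 facet normal 0.998 0.029 0.062
  outer loop
   vertex 4.0 1.0 3.7
   vertex 4.1 3.3 1.0
   vertex 4.0 4.8 1.9
  endloop
 endfacet
 facet normal 0.416 -0.700 -0.581
  outer loop
   vertex 4.0 1.0 3.7
   vertex 3.0 1.9 1.9
   vertex 4.1 3.3 1.0
  endloop
 endfacet
 facet normal 0.029 -0.887 -0.460
  outer loop
   vertex 4.0 1.0 3.7
   vertex 3.2 0.3 5.0
   vertex 3.0 1.9 1.9
  endloop
 endfacet
 facet normal 0.753 0.261 0.604
  outer loop
   vertex 4.0 1.0 3.7
   vertex 2.1 3.7 4.9
   vertex 3.2 0.3 5.0
  endloop
 endfacet
 facet normal 0.763 0.277 0.585
  outer loop
   vertex 4.0 1.0 3.7
   vertex 4.0 4.8 1.9
   vertex 2.1 3.7 4.9
  endloop
 endfacet
 facet normal -0.689 -0.427 -0.586
  outer loop
   vertex 1.4 1.6 4.0
   vertex 0.2 4.5 3.3
   vertex 3.0 1.9 1.9
  endloop
 endfacet
 facet normal -0.376 -0.833 -0.406
  outer loop
   vertex 1.4 1.6 4.0
   vertex 3.0 1.9 1.9
   vertex 3.2 0.3 5.0
  endloop
 endfacet
 facet normal -0.665 -0.096 0.741
  outer loop
   vertex 1.4 1.6 4.0
   vertex 2.1 3.7 4.9
   vertex 0.2 4.5 3.3
  endloop
 endfacet
 facet normal -0.565 -0.159 0.810
  outer loop
   vertex 1.4 1.6 4.0
   vertex 3.2 0.3 5.0
   vertex 2.1 3.7 4.9
  endloop
 endfacet
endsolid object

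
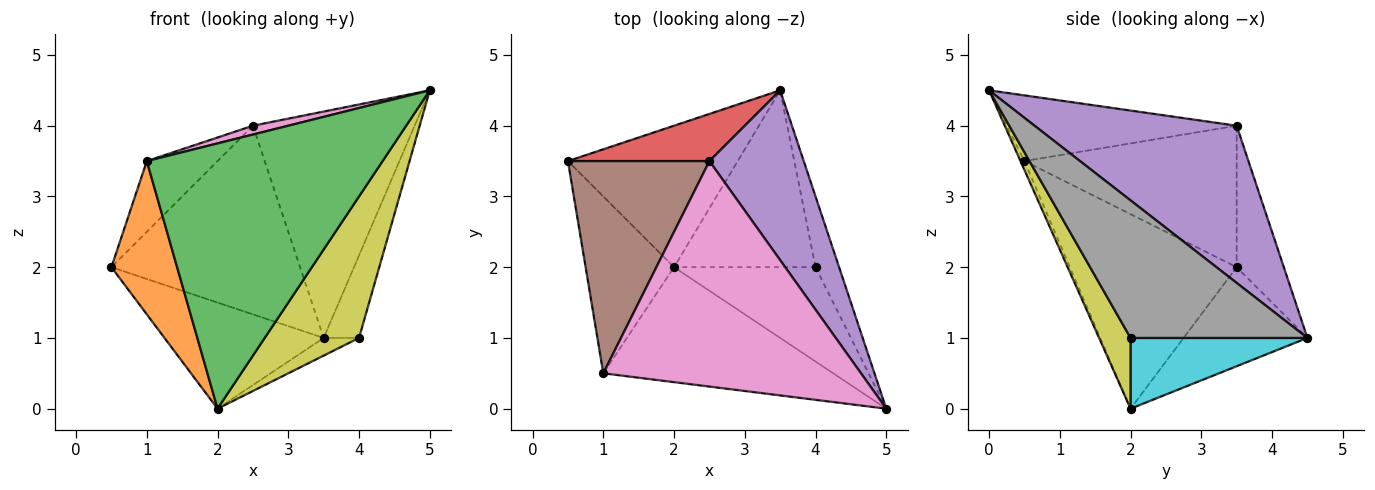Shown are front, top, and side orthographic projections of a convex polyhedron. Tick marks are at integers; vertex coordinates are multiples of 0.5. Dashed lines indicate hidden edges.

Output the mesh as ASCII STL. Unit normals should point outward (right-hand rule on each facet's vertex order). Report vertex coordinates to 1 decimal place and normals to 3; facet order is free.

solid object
 facet normal -0.423 0.544 -0.725
  outer loop
   vertex 2.0 2.0 0.0
   vertex 0.5 3.5 2.0
   vertex 3.5 4.5 1.0
  endloop
 endfacet
 facet normal -0.857 -0.338 -0.390
  outer loop
   vertex 1.0 0.5 3.5
   vertex 0.5 3.5 2.0
   vertex 2.0 2.0 0.0
  endloop
 endfacet
 facet normal -0.015 -0.917 -0.398
  outer loop
   vertex 1.0 0.5 3.5
   vertex 2.0 2.0 0.0
   vertex 5.0 0.0 4.5
  endloop
 endfacet
 facet normal -0.236 0.943 0.236
  outer loop
   vertex 2.5 3.5 4.0
   vertex 3.5 4.5 1.0
   vertex 0.5 3.5 2.0
  endloop
 endfacet
 facet normal 0.707 0.566 0.424
  outer loop
   vertex 2.5 3.5 4.0
   vertex 5.0 0.0 4.5
   vertex 3.5 4.5 1.0
  endloop
 endfacet
 facet normal -0.688 0.229 0.688
  outer loop
   vertex 2.5 3.5 4.0
   vertex 0.5 3.5 2.0
   vertex 1.0 0.5 3.5
  endloop
 endfacet
 facet normal -0.247 -0.038 0.968
  outer loop
   vertex 2.5 3.5 4.0
   vertex 1.0 0.5 3.5
   vertex 5.0 0.0 4.5
  endloop
 endfacet
 facet normal 0.967 0.193 -0.166
  outer loop
   vertex 4.0 2.0 1.0
   vertex 3.5 4.5 1.0
   vertex 5.0 0.0 4.5
  endloop
 endfacet
 facet normal 0.267 -0.802 -0.535
  outer loop
   vertex 4.0 2.0 1.0
   vertex 5.0 0.0 4.5
   vertex 2.0 2.0 0.0
  endloop
 endfacet
 facet normal 0.445 0.089 -0.891
  outer loop
   vertex 4.0 2.0 1.0
   vertex 2.0 2.0 0.0
   vertex 3.5 4.5 1.0
  endloop
 endfacet
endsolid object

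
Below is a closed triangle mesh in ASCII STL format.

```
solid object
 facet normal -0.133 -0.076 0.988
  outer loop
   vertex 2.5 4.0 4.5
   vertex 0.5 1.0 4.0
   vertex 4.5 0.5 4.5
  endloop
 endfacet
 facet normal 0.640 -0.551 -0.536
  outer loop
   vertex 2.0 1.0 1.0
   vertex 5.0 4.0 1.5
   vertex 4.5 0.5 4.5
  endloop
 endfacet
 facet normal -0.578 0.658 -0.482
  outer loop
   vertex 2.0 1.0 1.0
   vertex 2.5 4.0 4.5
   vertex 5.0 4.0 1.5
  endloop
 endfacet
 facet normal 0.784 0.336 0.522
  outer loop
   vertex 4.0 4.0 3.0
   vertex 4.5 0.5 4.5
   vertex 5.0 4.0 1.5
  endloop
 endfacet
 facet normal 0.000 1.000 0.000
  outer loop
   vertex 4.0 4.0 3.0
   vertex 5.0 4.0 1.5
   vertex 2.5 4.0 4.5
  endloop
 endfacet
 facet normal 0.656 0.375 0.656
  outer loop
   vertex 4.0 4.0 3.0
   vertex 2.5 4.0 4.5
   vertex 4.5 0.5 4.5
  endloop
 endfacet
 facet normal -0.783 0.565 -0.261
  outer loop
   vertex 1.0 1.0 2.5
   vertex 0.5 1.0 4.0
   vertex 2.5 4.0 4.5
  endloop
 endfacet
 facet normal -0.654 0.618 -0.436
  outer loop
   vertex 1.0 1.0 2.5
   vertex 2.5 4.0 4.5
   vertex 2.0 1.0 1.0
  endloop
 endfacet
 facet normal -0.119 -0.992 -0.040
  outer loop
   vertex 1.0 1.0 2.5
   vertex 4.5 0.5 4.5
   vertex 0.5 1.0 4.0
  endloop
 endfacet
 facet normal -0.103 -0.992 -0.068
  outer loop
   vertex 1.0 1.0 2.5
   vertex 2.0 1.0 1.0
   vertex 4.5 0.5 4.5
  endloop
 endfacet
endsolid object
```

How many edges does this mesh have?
15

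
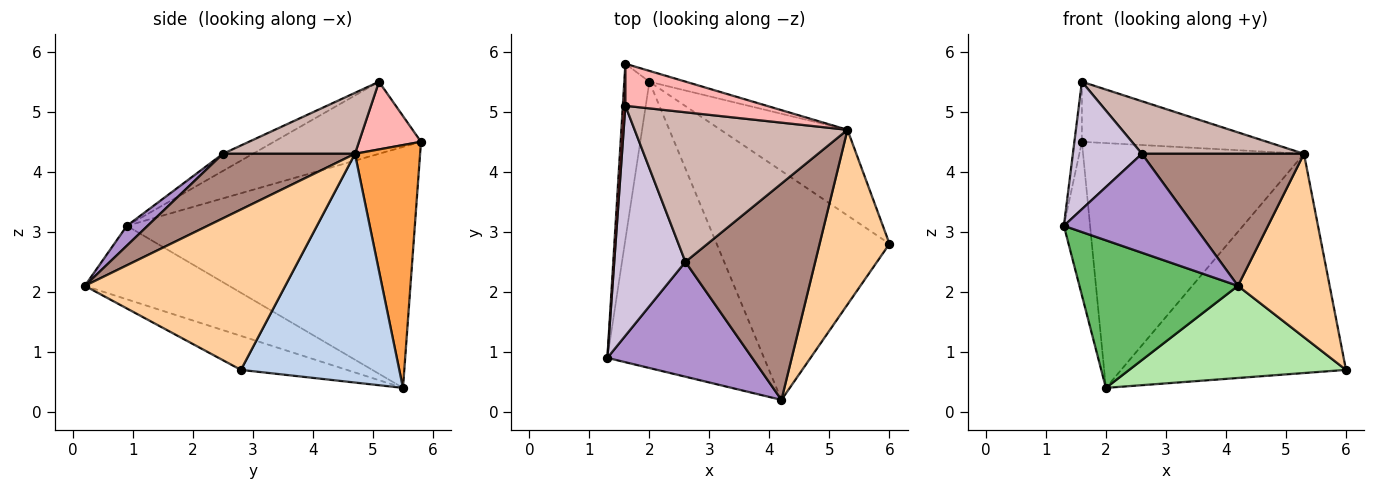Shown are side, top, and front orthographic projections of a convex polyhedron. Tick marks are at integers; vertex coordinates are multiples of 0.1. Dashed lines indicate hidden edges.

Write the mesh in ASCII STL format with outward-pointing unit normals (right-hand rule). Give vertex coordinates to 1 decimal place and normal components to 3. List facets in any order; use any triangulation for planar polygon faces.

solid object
 facet normal -0.991 0.090 -0.103
  outer loop
   vertex 2.0 5.5 0.4
   vertex 1.3 0.9 3.1
   vertex 1.6 5.8 4.5
  endloop
 endfacet
 facet normal 0.549 0.779 -0.304
  outer loop
   vertex 5.3 4.7 4.3
   vertex 6.0 2.8 0.7
   vertex 2.0 5.5 0.4
  endloop
 endfacet
 facet normal 0.283 0.958 -0.043
  outer loop
   vertex 5.3 4.7 4.3
   vertex 2.0 5.5 0.4
   vertex 1.6 5.8 4.5
  endloop
 endfacet
 facet normal 0.845 -0.387 0.369
  outer loop
   vertex 4.2 0.2 2.1
   vertex 6.0 2.8 0.7
   vertex 5.3 4.7 4.3
  endloop
 endfacet
 facet normal -0.385 -0.423 -0.820
  outer loop
   vertex 4.2 0.2 2.1
   vertex 1.3 0.9 3.1
   vertex 2.0 5.5 0.4
  endloop
 endfacet
 facet normal -0.179 -0.367 -0.913
  outer loop
   vertex 4.2 0.2 2.1
   vertex 2.0 5.5 0.4
   vertex 6.0 2.8 0.7
  endloop
 endfacet
 facet normal -0.998 0.051 0.036
  outer loop
   vertex 1.6 5.1 5.5
   vertex 1.6 5.8 4.5
   vertex 1.3 0.9 3.1
  endloop
 endfacet
 facet normal 0.265 0.790 0.553
  outer loop
   vertex 1.6 5.1 5.5
   vertex 5.3 4.7 4.3
   vertex 1.6 5.8 4.5
  endloop
 endfacet
 facet normal 0.103 -0.649 0.754
  outer loop
   vertex 2.6 2.5 4.3
   vertex 1.3 0.9 3.1
   vertex 4.2 0.2 2.1
  endloop
 endfacet
 facet normal -0.206 -0.474 0.856
  outer loop
   vertex 2.6 2.5 4.3
   vertex 1.6 5.1 5.5
   vertex 1.3 0.9 3.1
  endloop
 endfacet
 facet normal 0.391 -0.480 0.786
  outer loop
   vertex 2.6 2.5 4.3
   vertex 4.2 0.2 2.1
   vertex 5.3 4.7 4.3
  endloop
 endfacet
 facet normal 0.261 -0.320 0.911
  outer loop
   vertex 2.6 2.5 4.3
   vertex 5.3 4.7 4.3
   vertex 1.6 5.1 5.5
  endloop
 endfacet
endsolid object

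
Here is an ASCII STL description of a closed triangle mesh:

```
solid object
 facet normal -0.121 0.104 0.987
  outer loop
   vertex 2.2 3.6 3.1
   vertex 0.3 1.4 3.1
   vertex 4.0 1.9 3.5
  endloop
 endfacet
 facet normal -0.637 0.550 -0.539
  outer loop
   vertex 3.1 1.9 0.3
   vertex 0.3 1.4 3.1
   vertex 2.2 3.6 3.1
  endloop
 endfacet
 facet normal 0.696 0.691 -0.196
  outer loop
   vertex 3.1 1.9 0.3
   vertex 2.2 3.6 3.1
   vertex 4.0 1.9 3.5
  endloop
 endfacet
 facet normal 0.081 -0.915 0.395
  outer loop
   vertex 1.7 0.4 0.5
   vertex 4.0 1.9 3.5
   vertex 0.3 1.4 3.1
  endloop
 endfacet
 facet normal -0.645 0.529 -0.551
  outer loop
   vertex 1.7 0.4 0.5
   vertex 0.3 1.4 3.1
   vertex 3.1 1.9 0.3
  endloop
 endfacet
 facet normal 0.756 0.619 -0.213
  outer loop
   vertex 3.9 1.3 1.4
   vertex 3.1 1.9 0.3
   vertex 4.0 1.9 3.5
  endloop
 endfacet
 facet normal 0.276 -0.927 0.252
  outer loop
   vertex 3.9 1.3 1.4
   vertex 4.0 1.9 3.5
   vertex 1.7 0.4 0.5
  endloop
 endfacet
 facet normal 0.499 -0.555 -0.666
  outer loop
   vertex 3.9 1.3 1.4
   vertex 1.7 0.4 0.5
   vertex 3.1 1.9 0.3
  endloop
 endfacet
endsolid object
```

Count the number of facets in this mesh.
8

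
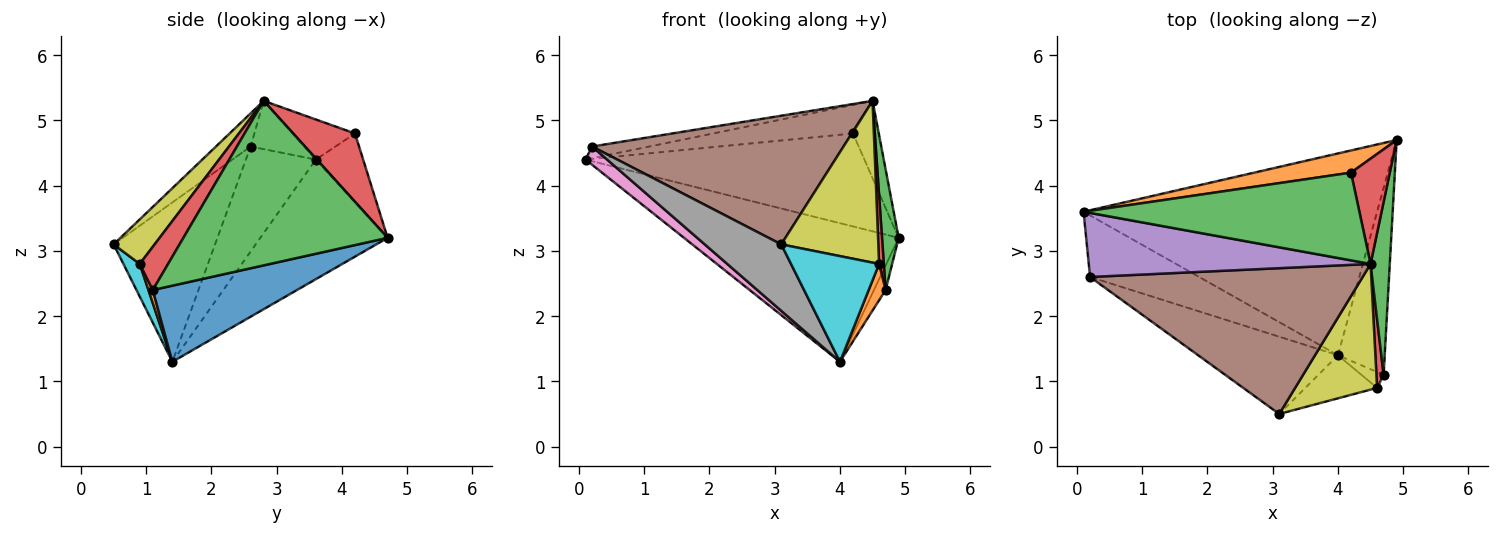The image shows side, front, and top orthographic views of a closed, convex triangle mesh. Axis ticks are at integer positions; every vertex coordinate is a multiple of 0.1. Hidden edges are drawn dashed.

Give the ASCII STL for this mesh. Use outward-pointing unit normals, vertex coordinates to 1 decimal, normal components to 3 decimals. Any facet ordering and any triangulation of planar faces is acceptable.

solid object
 facet normal -0.318 0.537 -0.781
  outer loop
   vertex 4.0 1.4 1.3
   vertex 0.1 3.6 4.4
   vertex 4.9 4.7 3.2
  endloop
 endfacet
 facet normal -0.163 0.960 0.229
  outer loop
   vertex 4.2 4.2 4.8
   vertex 4.9 4.7 3.2
   vertex 0.1 3.6 4.4
  endloop
 endfacet
 facet normal -0.137 0.307 0.942
  outer loop
   vertex 4.2 4.2 4.8
   vertex 0.1 3.6 4.4
   vertex 4.5 2.8 5.3
  endloop
 endfacet
 facet normal 0.817 0.341 0.464
  outer loop
   vertex 4.2 4.2 4.8
   vertex 4.5 2.8 5.3
   vertex 4.9 4.7 3.2
  endloop
 endfacet
 facet normal -0.166 0.177 0.970
  outer loop
   vertex 0.2 2.6 4.6
   vertex 4.5 2.8 5.3
   vertex 0.1 3.6 4.4
  endloop
 endfacet
 facet normal -0.091 -0.659 0.747
  outer loop
   vertex 0.2 2.6 4.6
   vertex 3.1 0.5 3.1
   vertex 4.5 2.8 5.3
  endloop
 endfacet
 facet normal -0.678 -0.209 -0.705
  outer loop
   vertex 0.2 2.6 4.6
   vertex 0.1 3.6 4.4
   vertex 4.0 1.4 1.3
  endloop
 endfacet
 facet normal -0.654 -0.493 -0.574
  outer loop
   vertex 0.2 2.6 4.6
   vertex 4.0 1.4 1.3
   vertex 3.1 0.5 3.1
  endloop
 endfacet
 facet normal 0.316 -0.749 0.582
  outer loop
   vertex 4.6 0.9 2.8
   vertex 4.5 2.8 5.3
   vertex 3.1 0.5 3.1
  endloop
 endfacet
 facet normal 0.169 -0.913 -0.372
  outer loop
   vertex 4.6 0.9 2.8
   vertex 3.1 0.5 3.1
   vertex 4.0 1.4 1.3
  endloop
 endfacet
 facet normal 0.850 0.069 -0.522
  outer loop
   vertex 4.7 1.1 2.4
   vertex 4.0 1.4 1.3
   vertex 4.9 4.7 3.2
  endloop
 endfacet
 facet normal 0.229 -0.892 -0.389
  outer loop
   vertex 4.7 1.1 2.4
   vertex 4.6 0.9 2.8
   vertex 4.0 1.4 1.3
  endloop
 endfacet
 facet normal 0.990 -0.081 0.116
  outer loop
   vertex 4.7 1.1 2.4
   vertex 4.9 4.7 3.2
   vertex 4.5 2.8 5.3
  endloop
 endfacet
 facet normal 0.973 -0.162 0.162
  outer loop
   vertex 4.7 1.1 2.4
   vertex 4.5 2.8 5.3
   vertex 4.6 0.9 2.8
  endloop
 endfacet
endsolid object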